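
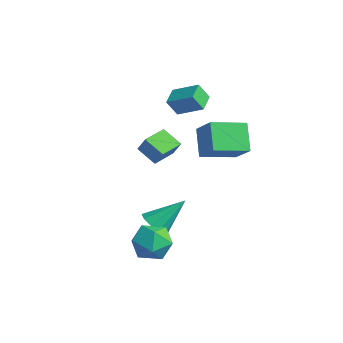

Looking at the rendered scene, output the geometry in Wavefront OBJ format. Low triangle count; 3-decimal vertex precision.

v 1.685 -2.152 1.3
v 0.696 -2.587 2.006
v 1.232 -0.849 1.47
v 0.244 -1.284 2.176
v 2.316 -2.056 2.244
v 1.328 -2.491 2.95
v 1.864 -0.753 2.414
v 0.875 -1.188 3.12
v 1.403 -2.034 -3.281
v 2.22 -1.888 -3.677
v 1.857 -0.506 -1.779
v 1.843 -1.538 -3.919
v 1.297 -1.378 -3.917
v 0.792 -1.468 -3.672
v 0.52 -1.775 -3.278
v 0.585 -2.18 -2.885
v 0.963 -2.53 -2.643
v 1.508 -2.69 -2.645
v 2.014 -2.6 -2.89
v 2.286 -2.293 -3.284
v -0.947 1.977 -0.623
v -2.091 2.473 0.796
v -0.586 4.003 -1.041
v -1.731 4.499 0.378
v 0.491 1.961 0.542
v -0.654 2.457 1.961
v 0.851 3.987 0.124
v -0.293 4.483 1.543
v 1.954 -2.501 -3.486
v 2.982 -1.991 -3.9
v 2.958 -4.129 -3
v 3.986 -3.619 -3.414
v 3.455 -3.188 -2.404
v 2.834 -2.182 -2.704
v 3.106 -3.938 -4.196
v 2.485 -2.932 -4.496
v 3.694 -2.879 -4.338
v 3.909 -2.415 -3.231
v 2.031 -3.705 -3.669
v 2.246 -3.241 -2.562
v -4.351 3.004 1.686
v -4.514 2.424 2.678
v -3.109 3.88 2.403
v -3.273 3.3 3.394
v -3.547 2.16 1.326
v -3.711 1.58 2.317
v -2.306 3.036 2.042
v -2.469 2.456 3.034
f 2 4 1
f 5 2 1
f 1 4 3
f 3 5 1
f 2 8 4
f 6 2 5
f 6 8 2
f 4 8 3
f 7 5 3
f 3 8 7
f 7 6 5
f 8 6 7
f 10 9 12
f 10 12 11
f 12 9 13
f 12 13 11
f 13 9 14
f 13 14 11
f 14 9 15
f 14 15 11
f 15 9 16
f 15 16 11
f 16 9 17
f 16 17 11
f 17 9 18
f 17 18 11
f 18 9 19
f 18 19 11
f 19 9 20
f 19 20 11
f 20 9 10
f 20 10 11
f 22 24 21
f 25 22 21
f 21 24 23
f 23 25 21
f 22 28 24
f 26 22 25
f 26 28 22
f 24 28 23
f 27 25 23
f 23 28 27
f 27 26 25
f 28 26 27
f 29 40 34
f 29 34 30
f 29 30 36
f 29 36 39
f 29 39 40
f 30 34 38
f 34 40 33
f 40 39 31
f 39 36 35
f 36 30 37
f 32 38 33
f 32 33 31
f 32 31 35
f 32 35 37
f 32 37 38
f 33 38 34
f 31 33 40
f 35 31 39
f 37 35 36
f 38 37 30
f 42 44 41
f 45 42 41
f 41 44 43
f 43 45 41
f 42 48 44
f 46 42 45
f 46 48 42
f 44 48 43
f 47 45 43
f 43 48 47
f 47 46 45
f 48 46 47



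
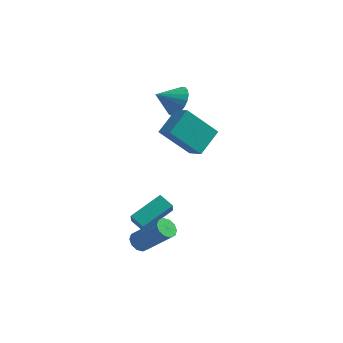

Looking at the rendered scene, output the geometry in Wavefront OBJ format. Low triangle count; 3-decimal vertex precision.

v -1.643 -1.718 2.74
v -1.23 -0.434 3.563
v -2.393 -1.183 2.28
v -1.981 0.101 3.103
v -0.299 -1.161 1.197
v 0.113 0.123 2.02
v -1.05 -0.626 0.737
v -0.637 0.658 1.56
v -2.823 -2.165 -4.251
v -2.662 -2.661 -3.518
v -3.56 -1.857 -3.881
v -3.399 -2.354 -3.148
v -1.841 -0.726 -3.492
v -1.68 -1.223 -2.759
v -2.578 -0.419 -3.122
v -2.417 -0.915 -2.389
v -2.597 2.188 2.293
v -2.156 2.382 3.077
v -3.523 1.572 2.967
v -2.386 2.685 3.038
v -2.653 2.902 2.87
v -2.91 2.996 2.603
v -3.112 2.95 2.282
v -3.226 2.772 1.963
v -3.231 2.493 1.701
v -3.126 2.162 1.541
v -2.93 1.835 1.512
v -2.676 1.569 1.618
v -2.409 1.41 1.84
v -2.174 1.386 2.141
v -2.012 1.5 2.469
v -1.951 1.733 2.766
v -2.002 2.045 2.981
v -2.553 -3.476 -3.975
v -2.248 -3.852 -4.311
v -0.821 -4.021 -2.821
v -1.127 -3.644 -2.485
v -2.131 -3.515 -4.385
v -0.704 -3.684 -2.894
v -2.175 -3.163 -4.302
v -0.748 -3.332 -2.812
v -2.364 -2.93 -4.095
v -0.937 -3.099 -2.605
v -2.625 -2.905 -3.842
v -1.198 -3.074 -2.351
v -2.859 -3.099 -3.639
v -1.432 -3.268 -2.149
v -2.976 -3.436 -3.566
v -1.549 -3.605 -2.075
v -2.932 -3.788 -3.648
v -1.505 -3.957 -2.158
v -2.743 -4.021 -3.855
v -1.316 -4.19 -2.365
v -2.482 -4.046 -4.109
v -1.055 -4.215 -2.618
f 2 4 1
f 5 2 1
f 1 4 3
f 3 5 1
f 2 8 4
f 6 2 5
f 6 8 2
f 4 8 3
f 7 5 3
f 3 8 7
f 7 6 5
f 8 6 7
f 10 12 9
f 13 10 9
f 9 12 11
f 11 13 9
f 10 16 12
f 14 10 13
f 14 16 10
f 12 16 11
f 15 13 11
f 11 16 15
f 15 14 13
f 16 14 15
f 18 17 20
f 18 20 19
f 20 17 21
f 20 21 19
f 21 17 22
f 21 22 19
f 22 17 23
f 22 23 19
f 23 17 24
f 23 24 19
f 24 17 25
f 24 25 19
f 25 17 26
f 25 26 19
f 26 17 27
f 26 27 19
f 27 17 28
f 27 28 19
f 28 17 29
f 28 29 19
f 29 17 30
f 29 30 19
f 30 17 31
f 30 31 19
f 31 17 32
f 31 32 19
f 32 17 33
f 32 33 19
f 33 17 18
f 33 18 19
f 35 34 38
f 35 38 36
f 36 38 39
f 36 39 37
f 38 34 40
f 38 40 39
f 39 40 41
f 39 41 37
f 40 34 42
f 40 42 41
f 41 42 43
f 41 43 37
f 42 34 44
f 42 44 43
f 43 44 45
f 43 45 37
f 44 34 46
f 44 46 45
f 45 46 47
f 45 47 37
f 46 34 48
f 46 48 47
f 47 48 49
f 47 49 37
f 48 34 50
f 48 50 49
f 49 50 51
f 49 51 37
f 50 34 52
f 50 52 51
f 51 52 53
f 51 53 37
f 52 34 54
f 52 54 53
f 53 54 55
f 53 55 37
f 54 34 35
f 54 35 55
f 55 35 36
f 55 36 37



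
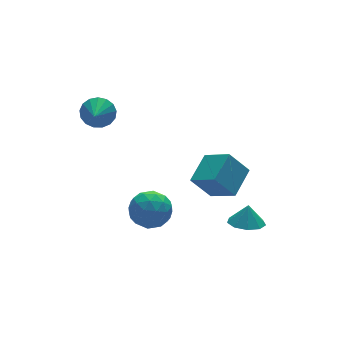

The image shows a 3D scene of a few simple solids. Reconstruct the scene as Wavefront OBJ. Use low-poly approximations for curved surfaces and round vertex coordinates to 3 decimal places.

v -1.821 4.131 2.964
v -1.211 4.245 3.786
v -2.599 3.009 3.696
v -1.582 4.558 3.87
v -2.008 4.773 3.747
v -2.392 4.841 3.445
v -2.644 4.747 3.032
v -2.708 4.511 2.604
v -2.569 4.189 2.258
v -2.258 3.853 2.073
v -1.847 3.581 2.093
v -1.431 3.436 2.312
v -1.103 3.449 2.681
v -0.94 3.619 3.114
v -0.979 3.906 3.513
v 3.574 -2.924 -3.55
v 4.628 -2.943 -3.785
v 3.846 -2.656 -2.35
v 4.361 -2.261 -3.877
v 3.725 -1.889 -3.817
v 3.019 -2.001 -3.631
v 2.573 -2.546 -3.408
v 2.594 -3.267 -3.251
v 3.075 -3.829 -3.235
v 3.788 -3.967 -3.365
v 4.402 -3.617 -3.583
v -3.138 -2.486 1.196
v -1.979 -2.146 0.87
v -2.981 -4.134 0.03
v -1.822 -3.794 -0.296
v -2.058 -4.169 0.874
v -2.155 -3.15 1.595
v -2.805 -3.13 -0.695
v -2.902 -2.111 0.026
v -1.773 -2.543 -0.299
v -1.312 -3.185 0.671
v -3.648 -3.095 0.229
v -3.187 -3.737 1.199
v -2.572 -2.171 1.135
v -2.388 -4.109 -0.235
v -2.527 -4.329 0.453
v -1.845 -4.129 0.261
v -2.675 -2.762 1.561
v -1.994 -2.561 1.369
v -2.041 -3.751 1.372
v -2.966 -3.719 -0.469
v -2.285 -3.518 -0.661
v -3.115 -2.151 0.639
v -2.433 -1.951 0.447
v -2.919 -2.529 -0.472
v -1.77 -2.205 0.256
v -1.678 -3.173 -0.429
v -2.256 -2.783 -0.663
v -2.313 -2.185 -0.24
v -1.499 -2.582 0.826
v -1.407 -3.551 0.141
v -1.545 -3.771 0.829
v -1.602 -3.173 1.252
v -1.378 -2.816 0.139
v -3.553 -2.729 0.759
v -3.461 -3.698 0.074
v -3.358 -3.107 -0.352
v -3.415 -2.509 0.071
v -3.282 -3.107 1.329
v -3.19 -4.075 0.644
v -2.647 -4.095 1.14
v -2.704 -3.497 1.563
v -3.582 -3.464 0.761
v 2.899 -0.59 -1.303
v 4.466 0.525 -0.563
v 2.244 0.991 -2.298
v 3.811 2.106 -1.559
v 3.949 -1.086 -2.781
v 5.516 0.029 -2.042
v 3.294 0.495 -3.777
v 4.861 1.61 -3.037
f 2 1 4
f 2 4 3
f 4 1 5
f 4 5 3
f 5 1 6
f 5 6 3
f 6 1 7
f 6 7 3
f 7 1 8
f 7 8 3
f 8 1 9
f 8 9 3
f 9 1 10
f 9 10 3
f 10 1 11
f 10 11 3
f 11 1 12
f 11 12 3
f 12 1 13
f 12 13 3
f 13 1 14
f 13 14 3
f 14 1 15
f 14 15 3
f 15 1 2
f 15 2 3
f 17 16 19
f 17 19 18
f 19 16 20
f 19 20 18
f 20 16 21
f 20 21 18
f 21 16 22
f 21 22 18
f 22 16 23
f 22 23 18
f 23 16 24
f 23 24 18
f 24 16 25
f 24 25 18
f 25 16 26
f 25 26 18
f 26 16 17
f 26 17 18
f 27 64 43
f 64 38 67
f 43 67 32
f 64 67 43
f 27 43 39
f 43 32 44
f 39 44 28
f 43 44 39
f 27 39 48
f 39 28 49
f 48 49 34
f 39 49 48
f 27 48 60
f 48 34 63
f 60 63 37
f 48 63 60
f 27 60 64
f 60 37 68
f 64 68 38
f 60 68 64
f 28 44 55
f 44 32 58
f 55 58 36
f 44 58 55
f 32 67 45
f 67 38 66
f 45 66 31
f 67 66 45
f 38 68 65
f 68 37 61
f 65 61 29
f 68 61 65
f 37 63 62
f 63 34 50
f 62 50 33
f 63 50 62
f 34 49 54
f 49 28 51
f 54 51 35
f 49 51 54
f 30 56 42
f 56 36 57
f 42 57 31
f 56 57 42
f 30 42 40
f 42 31 41
f 40 41 29
f 42 41 40
f 30 40 47
f 40 29 46
f 47 46 33
f 40 46 47
f 30 47 52
f 47 33 53
f 52 53 35
f 47 53 52
f 30 52 56
f 52 35 59
f 56 59 36
f 52 59 56
f 31 57 45
f 57 36 58
f 45 58 32
f 57 58 45
f 29 41 65
f 41 31 66
f 65 66 38
f 41 66 65
f 33 46 62
f 46 29 61
f 62 61 37
f 46 61 62
f 35 53 54
f 53 33 50
f 54 50 34
f 53 50 54
f 36 59 55
f 59 35 51
f 55 51 28
f 59 51 55
f 70 72 69
f 73 70 69
f 69 72 71
f 71 73 69
f 70 76 72
f 74 70 73
f 74 76 70
f 72 76 71
f 75 73 71
f 71 76 75
f 75 74 73
f 76 74 75



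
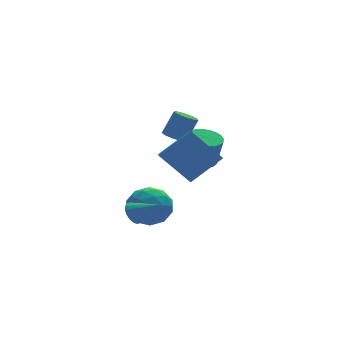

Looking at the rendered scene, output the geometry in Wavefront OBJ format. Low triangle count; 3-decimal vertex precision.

v 2.698 3.087 -0.248
v 3.487 3.597 -0.258
v 3.711 3.284 1.377
v 2.922 2.773 1.388
v 3.238 3.853 -0.175
v 3.462 3.539 1.46
v 2.906 3.992 -0.103
v 3.13 3.679 1.532
v 2.543 3.993 -0.053
v 2.767 3.68 1.583
v 2.203 3.856 -0.032
v 2.427 3.543 1.603
v 1.939 3.602 -0.045
v 2.163 3.289 1.59
v 1.79 3.27 -0.088
v 2.014 2.957 1.547
v 1.779 2.91 -0.156
v 2.003 2.596 1.48
v 1.909 2.576 -0.237
v 2.133 2.263 1.398
v 2.158 2.321 -0.32
v 2.382 2.007 1.315
v 2.49 2.181 -0.392
v 2.714 1.868 1.243
v 2.853 2.18 -0.443
v 3.077 1.867 1.193
v 3.193 2.317 -0.463
v 3.417 2.004 1.172
v 3.457 2.571 -0.45
v 3.681 2.258 1.185
v 3.606 2.903 -0.407
v 3.83 2.59 1.228
v 3.617 3.264 -0.34
v 3.841 2.95 1.296
v 0.584 0.643 2.783
v 1.044 0.245 2.586
v 1.697 0.379 3.84
v 1.236 0.777 4.037
v 1.151 0.658 2.486
v 1.803 0.792 3.741
v 0.992 1.064 2.526
v 1.644 1.198 3.78
v 0.642 1.273 2.685
v 1.294 1.407 3.94
v 0.265 1.187 2.891
v 0.917 1.321 4.145
v 0.037 0.847 3.046
v 0.689 0.981 4.3
v 0.065 0.412 3.078
v 0.717 0.545 4.332
v 0.336 0.084 2.972
v 0.988 0.218 4.226
v 0.722 0.018 2.778
v 1.375 0.152 4.032
v -2.438 -2.428 -0.277
v -2 -2.324 -0.746
v -1.462 -3.132 0.477
v -1.966 -2.107 -0.588
v -2.014 -1.946 -0.377
v -2.135 -1.868 -0.148
v -2.308 -1.887 0.059
v -2.504 -2 0.207
v -2.688 -2.187 0.272
v -2.829 -2.415 0.241
v -2.903 -2.646 0.121
v -2.896 -2.839 -0.067
v -2.81 -2.961 -0.293
v -2.66 -2.991 -0.515
v -2.471 -2.924 -0.697
v -2.276 -2.771 -0.806
v -2.11 -2.559 -0.823
v -1.377 -2.897 3.534
v 0.198 -2.815 4.779
v -1.011 -1.748 2.996
v 0.564 -1.666 4.241
v -0.204 -3.934 2.119
v 1.371 -3.852 3.364
v 0.162 -2.785 1.581
v 1.737 -2.703 2.826
v -1.605 0.394 -0.744
v -0.821 1.294 -0.936
v -0.719 -0.674 -2.124
v 0.065 0.226 -2.316
v 0.102 -0.397 -1.281
v -0.445 0.263 -0.428
v -1.095 0.357 -2.632
v -1.642 1.017 -1.779
v -0.506 1.271 -2.103
v 0.234 0.805 -1.268
v -1.774 -0.185 -1.792
v -1.034 -0.651 -0.957
v -1.291 0.937 -0.719
v -0.249 -0.317 -2.341
v -0.228 -0.684 -1.733
v 0.233 -0.155 -1.846
v -1.07 0.331 -0.42
v -0.609 0.86 -0.533
v -0.066 -0.133 -0.736
v -0.931 -0.24 -2.527
v -0.47 0.289 -2.64
v -1.773 0.775 -1.214
v -1.312 1.304 -1.327
v -1.474 0.753 -2.324
v -0.644 1.453 -1.518
v -0.124 0.826 -2.329
v -0.806 0.903 -2.515
v -1.127 1.29 -2.013
v -0.209 1.179 -1.027
v 0.311 0.552 -1.838
v 0.333 0.186 -1.23
v 0.011 0.573 -0.728
v -0.024 1.166 -1.713
v -1.851 0.068 -1.222
v -1.331 -0.559 -2.033
v -1.551 0.047 -2.332
v -1.873 0.434 -1.83
v -1.416 -0.206 -0.731
v -0.896 -0.833 -1.542
v -0.413 -0.67 -1.047
v -0.734 -0.283 -0.545
v -1.516 -0.546 -1.347
f 2 1 5
f 2 5 3
f 3 5 6
f 3 6 4
f 5 1 7
f 5 7 6
f 6 7 8
f 6 8 4
f 7 1 9
f 7 9 8
f 8 9 10
f 8 10 4
f 9 1 11
f 9 11 10
f 10 11 12
f 10 12 4
f 11 1 13
f 11 13 12
f 12 13 14
f 12 14 4
f 13 1 15
f 13 15 14
f 14 15 16
f 14 16 4
f 15 1 17
f 15 17 16
f 16 17 18
f 16 18 4
f 17 1 19
f 17 19 18
f 18 19 20
f 18 20 4
f 19 1 21
f 19 21 20
f 20 21 22
f 20 22 4
f 21 1 23
f 21 23 22
f 22 23 24
f 22 24 4
f 23 1 25
f 23 25 24
f 24 25 26
f 24 26 4
f 25 1 27
f 25 27 26
f 26 27 28
f 26 28 4
f 27 1 29
f 27 29 28
f 28 29 30
f 28 30 4
f 29 1 31
f 29 31 30
f 30 31 32
f 30 32 4
f 31 1 33
f 31 33 32
f 32 33 34
f 32 34 4
f 33 1 2
f 33 2 34
f 34 2 3
f 34 3 4
f 36 35 39
f 36 39 37
f 37 39 40
f 37 40 38
f 39 35 41
f 39 41 40
f 40 41 42
f 40 42 38
f 41 35 43
f 41 43 42
f 42 43 44
f 42 44 38
f 43 35 45
f 43 45 44
f 44 45 46
f 44 46 38
f 45 35 47
f 45 47 46
f 46 47 48
f 46 48 38
f 47 35 49
f 47 49 48
f 48 49 50
f 48 50 38
f 49 35 51
f 49 51 50
f 50 51 52
f 50 52 38
f 51 35 53
f 51 53 52
f 52 53 54
f 52 54 38
f 53 35 36
f 53 36 54
f 54 36 37
f 54 37 38
f 56 55 58
f 56 58 57
f 58 55 59
f 58 59 57
f 59 55 60
f 59 60 57
f 60 55 61
f 60 61 57
f 61 55 62
f 61 62 57
f 62 55 63
f 62 63 57
f 63 55 64
f 63 64 57
f 64 55 65
f 64 65 57
f 65 55 66
f 65 66 57
f 66 55 67
f 66 67 57
f 67 55 68
f 67 68 57
f 68 55 69
f 68 69 57
f 69 55 70
f 69 70 57
f 70 55 71
f 70 71 57
f 71 55 56
f 71 56 57
f 73 75 72
f 76 73 72
f 72 75 74
f 74 76 72
f 73 79 75
f 77 73 76
f 77 79 73
f 75 79 74
f 78 76 74
f 74 79 78
f 78 77 76
f 79 77 78
f 80 117 96
f 117 91 120
f 96 120 85
f 117 120 96
f 80 96 92
f 96 85 97
f 92 97 81
f 96 97 92
f 80 92 101
f 92 81 102
f 101 102 87
f 92 102 101
f 80 101 113
f 101 87 116
f 113 116 90
f 101 116 113
f 80 113 117
f 113 90 121
f 117 121 91
f 113 121 117
f 81 97 108
f 97 85 111
f 108 111 89
f 97 111 108
f 85 120 98
f 120 91 119
f 98 119 84
f 120 119 98
f 91 121 118
f 121 90 114
f 118 114 82
f 121 114 118
f 90 116 115
f 116 87 103
f 115 103 86
f 116 103 115
f 87 102 107
f 102 81 104
f 107 104 88
f 102 104 107
f 83 109 95
f 109 89 110
f 95 110 84
f 109 110 95
f 83 95 93
f 95 84 94
f 93 94 82
f 95 94 93
f 83 93 100
f 93 82 99
f 100 99 86
f 93 99 100
f 83 100 105
f 100 86 106
f 105 106 88
f 100 106 105
f 83 105 109
f 105 88 112
f 109 112 89
f 105 112 109
f 84 110 98
f 110 89 111
f 98 111 85
f 110 111 98
f 82 94 118
f 94 84 119
f 118 119 91
f 94 119 118
f 86 99 115
f 99 82 114
f 115 114 90
f 99 114 115
f 88 106 107
f 106 86 103
f 107 103 87
f 106 103 107
f 89 112 108
f 112 88 104
f 108 104 81
f 112 104 108



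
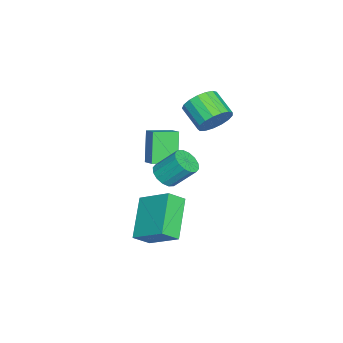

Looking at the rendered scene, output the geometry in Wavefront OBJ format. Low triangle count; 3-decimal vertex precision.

v -0.838 1.757 1.043
v -0.268 2.052 0.787
v -0.293 3.017 1.841
v -0.862 2.723 2.097
v -0.54 2.22 0.626
v -0.564 3.185 1.681
v -0.891 2.264 0.577
v -0.915 3.23 1.632
v -1.227 2.173 0.653
v -1.252 3.138 1.708
v -1.46 1.97 0.833
v -1.484 2.935 1.888
v -1.526 1.71 1.07
v -1.55 2.676 2.124
v -1.407 1.463 1.299
v -1.432 2.428 2.353
v -1.136 1.295 1.459
v -1.16 2.26 2.514
v -0.785 1.25 1.508
v -0.809 2.216 2.563
v -0.448 1.342 1.432
v -0.473 2.307 2.487
v -0.216 1.545 1.252
v -0.24 2.51 2.307
v -0.15 1.804 1.016
v -0.174 2.77 2.07
v -3.683 1.41 -0.163
v -4.526 1.28 1.331
v -3.101 1.856 0.204
v -3.945 1.726 1.698
v -3.055 0.374 0.102
v -3.899 0.244 1.596
v -2.474 0.82 0.469
v -3.317 0.69 1.963
v -0.187 1.526 -0.352
v 0.27 0.909 0.256
v 0.406 2.914 0.61
v 0.864 2.296 1.219
v 1.576 1.624 -1.579
v 2.034 1.006 -0.97
v 2.17 3.011 -0.616
v 2.627 2.394 -0.008
v -2.979 3.535 3.299
v -2.434 3.532 3.99
v -3.276 2.662 4.652
v -3.821 2.665 3.961
v -2.698 3.85 4.072
v -3.541 2.98 4.733
v -3.026 4.096 3.976
v -3.869 3.226 4.637
v -3.344 4.213 3.725
v -4.187 3.343 4.387
v -3.578 4.175 3.377
v -4.421 3.305 4.038
v -3.674 3.99 3.011
v -4.517 3.12 3.672
v -3.612 3.701 2.711
v -4.454 2.831 3.372
v -3.404 3.374 2.546
v -4.247 2.504 3.207
v -3.099 3.084 2.553
v -3.941 2.214 3.215
v -2.766 2.897 2.732
v -3.609 2.027 3.393
v -2.482 2.857 3.04
v -3.325 1.987 3.701
v -2.312 2.971 3.408
v -3.154 2.101 4.069
v -2.294 3.215 3.751
v -3.137 2.345 4.412
f 2 1 5
f 2 5 3
f 3 5 6
f 3 6 4
f 5 1 7
f 5 7 6
f 6 7 8
f 6 8 4
f 7 1 9
f 7 9 8
f 8 9 10
f 8 10 4
f 9 1 11
f 9 11 10
f 10 11 12
f 10 12 4
f 11 1 13
f 11 13 12
f 12 13 14
f 12 14 4
f 13 1 15
f 13 15 14
f 14 15 16
f 14 16 4
f 15 1 17
f 15 17 16
f 16 17 18
f 16 18 4
f 17 1 19
f 17 19 18
f 18 19 20
f 18 20 4
f 19 1 21
f 19 21 20
f 20 21 22
f 20 22 4
f 21 1 23
f 21 23 22
f 22 23 24
f 22 24 4
f 23 1 25
f 23 25 24
f 24 25 26
f 24 26 4
f 25 1 2
f 25 2 26
f 26 2 3
f 26 3 4
f 28 30 27
f 31 28 27
f 27 30 29
f 29 31 27
f 28 34 30
f 32 28 31
f 32 34 28
f 30 34 29
f 33 31 29
f 29 34 33
f 33 32 31
f 34 32 33
f 36 38 35
f 39 36 35
f 35 38 37
f 37 39 35
f 36 42 38
f 40 36 39
f 40 42 36
f 38 42 37
f 41 39 37
f 37 42 41
f 41 40 39
f 42 40 41
f 44 43 47
f 44 47 45
f 45 47 48
f 45 48 46
f 47 43 49
f 47 49 48
f 48 49 50
f 48 50 46
f 49 43 51
f 49 51 50
f 50 51 52
f 50 52 46
f 51 43 53
f 51 53 52
f 52 53 54
f 52 54 46
f 53 43 55
f 53 55 54
f 54 55 56
f 54 56 46
f 55 43 57
f 55 57 56
f 56 57 58
f 56 58 46
f 57 43 59
f 57 59 58
f 58 59 60
f 58 60 46
f 59 43 61
f 59 61 60
f 60 61 62
f 60 62 46
f 61 43 63
f 61 63 62
f 62 63 64
f 62 64 46
f 63 43 65
f 63 65 64
f 64 65 66
f 64 66 46
f 65 43 67
f 65 67 66
f 66 67 68
f 66 68 46
f 67 43 69
f 67 69 68
f 68 69 70
f 68 70 46
f 69 43 44
f 69 44 70
f 70 44 45
f 70 45 46



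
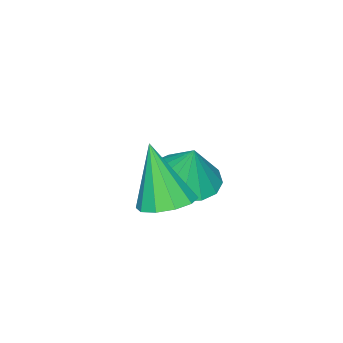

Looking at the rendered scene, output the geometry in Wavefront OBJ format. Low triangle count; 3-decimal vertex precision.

v -3.785 -2.026 0.004
v -2.944 -1.424 -0.307
v -3.615 -1.554 1.376
v -3.389 -1.091 -0.366
v -3.941 -1.009 -0.326
v -4.451 -1.199 -0.197
v -4.782 -1.611 -0.015
v -4.846 -2.134 0.173
v -4.626 -2.627 0.315
v -4.181 -2.96 0.374
v -3.629 -3.042 0.334
v -3.119 -2.852 0.206
v -2.788 -2.44 0.023
v -2.724 -1.918 -0.164
v -1.117 -0.42 0.963
v -0.579 -1.037 0.774
v -1.203 -1.1 2.937
v -0.303 -0.625 0.927
v -0.338 -0.135 1.095
v -0.67 0.246 1.211
v -1.173 0.373 1.233
v -1.655 0.197 1.152
v -1.931 -0.215 0.998
v -1.896 -0.705 0.831
v -1.564 -1.087 0.714
v -1.061 -1.213 0.692
f 2 1 4
f 2 4 3
f 4 1 5
f 4 5 3
f 5 1 6
f 5 6 3
f 6 1 7
f 6 7 3
f 7 1 8
f 7 8 3
f 8 1 9
f 8 9 3
f 9 1 10
f 9 10 3
f 10 1 11
f 10 11 3
f 11 1 12
f 11 12 3
f 12 1 13
f 12 13 3
f 13 1 14
f 13 14 3
f 14 1 2
f 14 2 3
f 16 15 18
f 16 18 17
f 18 15 19
f 18 19 17
f 19 15 20
f 19 20 17
f 20 15 21
f 20 21 17
f 21 15 22
f 21 22 17
f 22 15 23
f 22 23 17
f 23 15 24
f 23 24 17
f 24 15 25
f 24 25 17
f 25 15 26
f 25 26 17
f 26 15 16
f 26 16 17



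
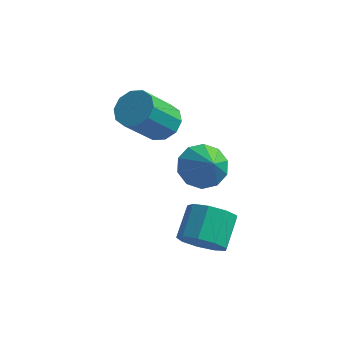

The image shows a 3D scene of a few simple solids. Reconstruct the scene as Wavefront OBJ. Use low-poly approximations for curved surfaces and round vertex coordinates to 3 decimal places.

v 0.612 -3.855 -0.661
v 1.339 -3.538 -1.043
v 1.254 -2.427 -0.281
v 0.528 -2.745 0.101
v 0.851 -3.364 -1.351
v 0.767 -2.253 -0.588
v 0.252 -3.42 -1.336
v 0.168 -2.309 -0.573
v -0.179 -3.679 -1.005
v -0.263 -2.569 -0.242
v -0.239 -4.021 -0.514
v -0.324 -2.911 0.249
v 0.098 -4.286 -0.091
v 0.014 -3.175 0.671
v 0.676 -4.349 0.064
v 0.592 -3.238 0.827
v 1.224 -4.181 -0.119
v 1.14 -3.07 0.643
v 1.486 -3.861 -0.557
v 1.402 -2.75 0.206
v -2.912 0.735 0.999
v -2.501 0.11 0.663
v -3.057 -1.02 2.085
v -3.468 -0.395 2.421
v -2.187 0.353 0.978
v -2.743 -0.777 2.401
v -2.15 0.741 1.301
v -2.706 -0.389 2.724
v -2.404 1.127 1.509
v -2.96 -0.003 2.932
v -2.852 1.364 1.522
v -3.408 0.234 2.944
v -3.323 1.36 1.335
v -3.879 0.23 2.757
v -3.637 1.117 1.019
v -4.193 -0.013 2.442
v -3.674 0.729 0.696
v -4.23 -0.401 2.119
v -3.42 0.343 0.488
v -3.976 -0.787 1.911
v -2.972 0.106 0.476
v -3.528 -1.024 1.898
v -0.082 -2.217 1.853
v 0.552 -1.578 1.871
v 0.622 -2.943 2.807
v 0.168 -1.45 2.253
v -0.312 -1.615 2.482
v -0.704 -2.009 2.471
v -0.858 -2.483 2.224
v -0.716 -2.855 1.835
v -0.332 -2.984 1.454
v 0.147 -2.819 1.225
v 0.539 -2.424 1.236
v 0.694 -1.95 1.483
f 2 1 5
f 2 5 3
f 3 5 6
f 3 6 4
f 5 1 7
f 5 7 6
f 6 7 8
f 6 8 4
f 7 1 9
f 7 9 8
f 8 9 10
f 8 10 4
f 9 1 11
f 9 11 10
f 10 11 12
f 10 12 4
f 11 1 13
f 11 13 12
f 12 13 14
f 12 14 4
f 13 1 15
f 13 15 14
f 14 15 16
f 14 16 4
f 15 1 17
f 15 17 16
f 16 17 18
f 16 18 4
f 17 1 19
f 17 19 18
f 18 19 20
f 18 20 4
f 19 1 2
f 19 2 20
f 20 2 3
f 20 3 4
f 22 21 25
f 22 25 23
f 23 25 26
f 23 26 24
f 25 21 27
f 25 27 26
f 26 27 28
f 26 28 24
f 27 21 29
f 27 29 28
f 28 29 30
f 28 30 24
f 29 21 31
f 29 31 30
f 30 31 32
f 30 32 24
f 31 21 33
f 31 33 32
f 32 33 34
f 32 34 24
f 33 21 35
f 33 35 34
f 34 35 36
f 34 36 24
f 35 21 37
f 35 37 36
f 36 37 38
f 36 38 24
f 37 21 39
f 37 39 38
f 38 39 40
f 38 40 24
f 39 21 41
f 39 41 40
f 40 41 42
f 40 42 24
f 41 21 22
f 41 22 42
f 42 22 23
f 42 23 24
f 44 43 46
f 44 46 45
f 46 43 47
f 46 47 45
f 47 43 48
f 47 48 45
f 48 43 49
f 48 49 45
f 49 43 50
f 49 50 45
f 50 43 51
f 50 51 45
f 51 43 52
f 51 52 45
f 52 43 53
f 52 53 45
f 53 43 54
f 53 54 45
f 54 43 44
f 54 44 45



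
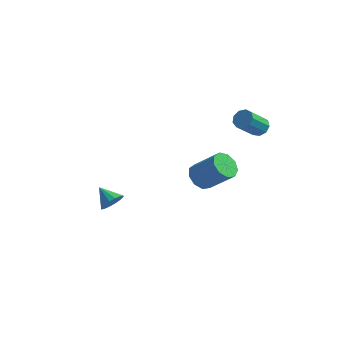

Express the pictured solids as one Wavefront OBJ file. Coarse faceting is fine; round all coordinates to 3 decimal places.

v 1.954 -1.928 1.036
v 2.458 -2.105 0.509
v 3.67 -2.189 1.698
v 3.166 -2.012 2.224
v 2.436 -1.596 0.567
v 3.649 -1.68 1.756
v 2.189 -1.242 0.844
v 3.401 -1.326 2.033
v 1.832 -1.209 1.211
v 3.044 -1.293 2.4
v 1.532 -1.513 1.495
v 2.744 -1.597 2.684
v 1.429 -2.01 1.565
v 2.641 -2.094 2.754
v 1.572 -2.47 1.387
v 2.784 -2.554 2.575
v 1.894 -2.676 1.044
v 3.106 -2.76 2.233
v 2.244 -2.532 0.697
v 3.456 -2.616 1.886
v -2.891 -0.681 -3.02
v -2.533 -0.122 -2.929
v -3.729 -0.239 -2.44
v -2.709 -0.069 -3.223
v -2.934 -0.18 -3.463
v -3.147 -0.426 -3.584
v -3.292 -0.739 -3.554
v -3.329 -1.037 -3.38
v -3.249 -1.24 -3.11
v -3.074 -1.293 -2.816
v -2.849 -1.182 -2.576
v -2.636 -0.937 -2.455
v -2.491 -0.623 -2.486
v -2.454 -0.325 -2.659
v 3.629 1.731 2.383
v 4.143 1.649 2.59
v 3.584 0.767 3.625
v 3.071 0.849 3.417
v 3.98 1.951 2.76
v 3.421 1.069 3.794
v 3.653 2.15 2.753
v 3.094 1.268 3.788
v 3.315 2.154 2.573
v 2.756 1.272 3.608
v 3.124 1.959 2.304
v 2.565 1.077 3.339
v 3.169 1.658 2.072
v 2.611 0.776 3.107
v 3.43 1.391 1.985
v 2.871 0.509 3.02
v 3.784 1.283 2.084
v 3.225 0.401 3.119
v 4.066 1.385 2.323
v 3.507 0.503 3.358
f 2 1 5
f 2 5 3
f 3 5 6
f 3 6 4
f 5 1 7
f 5 7 6
f 6 7 8
f 6 8 4
f 7 1 9
f 7 9 8
f 8 9 10
f 8 10 4
f 9 1 11
f 9 11 10
f 10 11 12
f 10 12 4
f 11 1 13
f 11 13 12
f 12 13 14
f 12 14 4
f 13 1 15
f 13 15 14
f 14 15 16
f 14 16 4
f 15 1 17
f 15 17 16
f 16 17 18
f 16 18 4
f 17 1 19
f 17 19 18
f 18 19 20
f 18 20 4
f 19 1 2
f 19 2 20
f 20 2 3
f 20 3 4
f 22 21 24
f 22 24 23
f 24 21 25
f 24 25 23
f 25 21 26
f 25 26 23
f 26 21 27
f 26 27 23
f 27 21 28
f 27 28 23
f 28 21 29
f 28 29 23
f 29 21 30
f 29 30 23
f 30 21 31
f 30 31 23
f 31 21 32
f 31 32 23
f 32 21 33
f 32 33 23
f 33 21 34
f 33 34 23
f 34 21 22
f 34 22 23
f 36 35 39
f 36 39 37
f 37 39 40
f 37 40 38
f 39 35 41
f 39 41 40
f 40 41 42
f 40 42 38
f 41 35 43
f 41 43 42
f 42 43 44
f 42 44 38
f 43 35 45
f 43 45 44
f 44 45 46
f 44 46 38
f 45 35 47
f 45 47 46
f 46 47 48
f 46 48 38
f 47 35 49
f 47 49 48
f 48 49 50
f 48 50 38
f 49 35 51
f 49 51 50
f 50 51 52
f 50 52 38
f 51 35 53
f 51 53 52
f 52 53 54
f 52 54 38
f 53 35 36
f 53 36 54
f 54 36 37
f 54 37 38



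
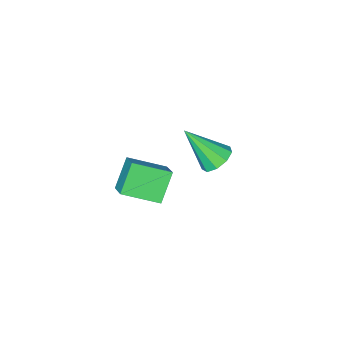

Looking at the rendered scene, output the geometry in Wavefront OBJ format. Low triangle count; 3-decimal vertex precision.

v 0.909 -2.632 2.514
v 1.223 -2.027 2.951
v 1.57 -2.385 1.696
v 1.885 -1.78 2.134
v 1.755 -3.4 2.966
v 2.07 -2.795 3.404
v 2.417 -3.153 2.149
v 2.731 -2.548 2.586
v -1.609 -3.202 0.637
v -1.215 -2.78 0.758
v -1.051 -4.058 1.803
v -1.554 -2.716 0.967
v -1.919 -2.88 1.022
v -2.139 -3.195 0.896
v -2.111 -3.513 0.649
v -1.848 -3.685 0.397
v -1.473 -3.632 0.257
v -1.162 -3.378 0.294
v -1.06 -3.041 0.492
f 2 4 1
f 5 2 1
f 1 4 3
f 3 5 1
f 2 8 4
f 6 2 5
f 6 8 2
f 4 8 3
f 7 5 3
f 3 8 7
f 7 6 5
f 8 6 7
f 10 9 12
f 10 12 11
f 12 9 13
f 12 13 11
f 13 9 14
f 13 14 11
f 14 9 15
f 14 15 11
f 15 9 16
f 15 16 11
f 16 9 17
f 16 17 11
f 17 9 18
f 17 18 11
f 18 9 19
f 18 19 11
f 19 9 10
f 19 10 11



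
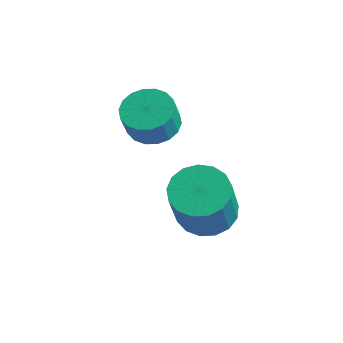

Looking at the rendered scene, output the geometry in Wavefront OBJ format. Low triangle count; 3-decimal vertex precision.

v -0.244 0.21 0.066
v 0.436 0.95 0.239
v 0.904 0.071 2.166
v 0.224 -0.67 1.994
v 0.02 1.129 0.421
v 0.488 0.249 2.349
v -0.457 1.097 0.523
v 0.012 0.217 2.45
v -0.885 0.862 0.519
v -0.416 -0.018 2.447
v -1.166 0.477 0.412
v -0.697 -0.402 2.34
v -1.236 0.031 0.226
v -0.767 -0.848 2.153
v -1.079 -0.374 0.003
v -0.61 -1.253 1.93
v -0.73 -0.645 -0.206
v -0.262 -1.524 1.722
v -0.271 -0.72 -0.352
v 0.198 -1.6 1.576
v 0.195 -0.583 -0.402
v 0.664 -1.462 1.525
v 0.56 -0.264 -0.345
v 1.029 -1.143 1.582
v 0.741 0.164 -0.194
v 1.209 -0.716 1.733
v 0.696 0.602 0.017
v 1.165 -0.277 1.944
v -3.189 0.883 2.289
v -2.447 1.411 2.419
v -2.33 0.985 3.481
v -3.071 0.457 3.351
v -2.753 1.65 2.549
v -2.636 1.225 3.611
v -3.145 1.738 2.627
v -3.028 1.312 3.689
v -3.546 1.655 2.638
v -3.429 1.229 3.7
v -3.876 1.42 2.58
v -3.759 0.994 3.642
v -4.07 1.079 2.465
v -3.953 0.653 3.527
v -4.089 0.698 2.314
v -3.972 0.272 3.376
v -3.93 0.355 2.159
v -3.813 -0.071 3.221
v -3.624 0.115 2.029
v -3.507 -0.31 3.091
v -3.232 0.028 1.951
v -3.115 -0.398 3.013
v -2.831 0.111 1.94
v -2.714 -0.315 3.002
v -2.501 0.346 1.998
v -2.384 -0.08 3.06
v -2.307 0.687 2.113
v -2.19 0.261 3.175
v -2.288 1.068 2.264
v -2.171 0.642 3.326
f 2 1 5
f 2 5 3
f 3 5 6
f 3 6 4
f 5 1 7
f 5 7 6
f 6 7 8
f 6 8 4
f 7 1 9
f 7 9 8
f 8 9 10
f 8 10 4
f 9 1 11
f 9 11 10
f 10 11 12
f 10 12 4
f 11 1 13
f 11 13 12
f 12 13 14
f 12 14 4
f 13 1 15
f 13 15 14
f 14 15 16
f 14 16 4
f 15 1 17
f 15 17 16
f 16 17 18
f 16 18 4
f 17 1 19
f 17 19 18
f 18 19 20
f 18 20 4
f 19 1 21
f 19 21 20
f 20 21 22
f 20 22 4
f 21 1 23
f 21 23 22
f 22 23 24
f 22 24 4
f 23 1 25
f 23 25 24
f 24 25 26
f 24 26 4
f 25 1 27
f 25 27 26
f 26 27 28
f 26 28 4
f 27 1 2
f 27 2 28
f 28 2 3
f 28 3 4
f 30 29 33
f 30 33 31
f 31 33 34
f 31 34 32
f 33 29 35
f 33 35 34
f 34 35 36
f 34 36 32
f 35 29 37
f 35 37 36
f 36 37 38
f 36 38 32
f 37 29 39
f 37 39 38
f 38 39 40
f 38 40 32
f 39 29 41
f 39 41 40
f 40 41 42
f 40 42 32
f 41 29 43
f 41 43 42
f 42 43 44
f 42 44 32
f 43 29 45
f 43 45 44
f 44 45 46
f 44 46 32
f 45 29 47
f 45 47 46
f 46 47 48
f 46 48 32
f 47 29 49
f 47 49 48
f 48 49 50
f 48 50 32
f 49 29 51
f 49 51 50
f 50 51 52
f 50 52 32
f 51 29 53
f 51 53 52
f 52 53 54
f 52 54 32
f 53 29 55
f 53 55 54
f 54 55 56
f 54 56 32
f 55 29 57
f 55 57 56
f 56 57 58
f 56 58 32
f 57 29 30
f 57 30 58
f 58 30 31
f 58 31 32



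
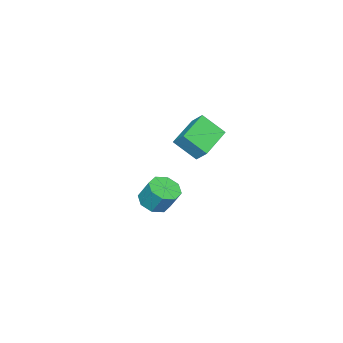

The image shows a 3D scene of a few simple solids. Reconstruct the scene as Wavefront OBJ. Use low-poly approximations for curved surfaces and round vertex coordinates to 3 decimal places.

v -0.07 -0.77 -2.435
v 0.664 -0.427 -2.656
v 0.705 0.213 -1.526
v -0.03 -0.13 -1.305
v 0.161 -0.071 -2.84
v 0.202 0.569 -1.709
v -0.477 -0.125 -2.786
v -0.437 0.516 -1.656
v -0.877 -0.556 -2.527
v -0.837 0.084 -1.397
v -0.805 -1.113 -2.214
v -0.764 -0.473 -1.084
v -0.302 -1.469 -2.031
v -0.261 -0.829 -0.9
v 0.337 -1.416 -2.084
v 0.377 -0.775 -0.954
v 0.737 -0.984 -2.343
v 0.777 -0.344 -1.213
v 0.311 2.766 3.188
v 0.626 1.744 4.122
v 0.438 3.381 3.819
v 0.753 2.359 4.753
v 2.047 2.881 2.727
v 2.362 1.859 3.661
v 2.174 3.496 3.358
v 2.489 2.474 4.292
f 2 1 5
f 2 5 3
f 3 5 6
f 3 6 4
f 5 1 7
f 5 7 6
f 6 7 8
f 6 8 4
f 7 1 9
f 7 9 8
f 8 9 10
f 8 10 4
f 9 1 11
f 9 11 10
f 10 11 12
f 10 12 4
f 11 1 13
f 11 13 12
f 12 13 14
f 12 14 4
f 13 1 15
f 13 15 14
f 14 15 16
f 14 16 4
f 15 1 17
f 15 17 16
f 16 17 18
f 16 18 4
f 17 1 2
f 17 2 18
f 18 2 3
f 18 3 4
f 20 22 19
f 23 20 19
f 19 22 21
f 21 23 19
f 20 26 22
f 24 20 23
f 24 26 20
f 22 26 21
f 25 23 21
f 21 26 25
f 25 24 23
f 26 24 25



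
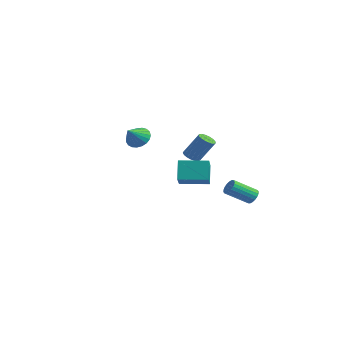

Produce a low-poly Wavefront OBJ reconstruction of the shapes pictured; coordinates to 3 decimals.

v 3.021 -1.212 1.573
v 2.461 -0.695 2.783
v 4.247 0.065 1.596
v 3.686 0.582 2.806
v 3.954 -2.122 2.394
v 3.393 -1.605 3.604
v 5.179 -0.845 2.417
v 4.619 -0.328 3.627
v -3.939 1.387 2.882
v -3.12 1.374 2.623
v -3.681 0.353 3.758
v -3.108 1.606 2.895
v -3.24 1.801 3.164
v -3.493 1.924 3.385
v -3.823 1.955 3.518
v -4.174 1.887 3.542
v -4.483 1.733 3.452
v -4.699 1.519 3.263
v -4.784 1.283 3.008
v -4.722 1.064 2.732
v -4.525 0.902 2.482
v -4.227 0.823 2.3
v -3.879 0.842 2.22
v -3.542 0.955 2.254
v -3.273 1.143 2.397
v 0.304 2.035 2.294
v 0.82 2.128 2.003
v 1.552 2.739 3.495
v 1.036 2.645 3.786
v 0.678 2.376 1.971
v 1.41 2.986 3.463
v 0.45 2.545 2.014
v 1.182 3.155 3.506
v 0.189 2.597 2.121
v 0.92 3.208 3.612
v -0.046 2.521 2.267
v 0.685 3.131 3.759
v -0.201 2.333 2.42
v 0.531 2.944 3.911
v -0.24 2.077 2.544
v 0.492 2.687 4.035
v -0.154 1.811 2.61
v 0.578 2.422 4.102
v 0.037 1.597 2.605
v 0.768 2.207 4.096
v 0.289 1.482 2.528
v 1.02 2.093 4.019
v 0.544 1.495 2.397
v 1.276 2.105 3.889
v 0.745 1.631 2.243
v 1.476 2.241 3.735
v 0.845 1.859 2.101
v 1.576 2.47 3.593
v 4.051 3.614 -0.336
v 4.495 3.637 0.021
v 3.812 2.35 0.953
v 3.369 2.326 0.596
v 4.33 3.8 0.125
v 3.648 2.512 1.057
v 4.11 3.925 0.137
v 3.428 2.638 1.07
v 3.878 3.989 0.056
v 3.196 2.702 0.989
v 3.681 3.979 -0.103
v 2.999 2.692 0.83
v 3.557 3.896 -0.308
v 2.875 2.609 0.625
v 3.531 3.757 -0.519
v 2.848 2.47 0.414
v 3.608 3.59 -0.693
v 2.925 2.303 0.239
v 3.772 3.428 -0.797
v 3.09 2.14 0.135
v 3.992 3.302 -0.81
v 3.31 2.015 0.123
v 4.224 3.238 -0.729
v 3.542 1.951 0.204
v 4.421 3.248 -0.57
v 3.739 1.961 0.363
v 4.545 3.331 -0.365
v 3.863 2.044 0.568
v 4.572 3.47 -0.154
v 3.889 2.183 0.779
f 2 4 1
f 5 2 1
f 1 4 3
f 3 5 1
f 2 8 4
f 6 2 5
f 6 8 2
f 4 8 3
f 7 5 3
f 3 8 7
f 7 6 5
f 8 6 7
f 10 9 12
f 10 12 11
f 12 9 13
f 12 13 11
f 13 9 14
f 13 14 11
f 14 9 15
f 14 15 11
f 15 9 16
f 15 16 11
f 16 9 17
f 16 17 11
f 17 9 18
f 17 18 11
f 18 9 19
f 18 19 11
f 19 9 20
f 19 20 11
f 20 9 21
f 20 21 11
f 21 9 22
f 21 22 11
f 22 9 23
f 22 23 11
f 23 9 24
f 23 24 11
f 24 9 25
f 24 25 11
f 25 9 10
f 25 10 11
f 27 26 30
f 27 30 28
f 28 30 31
f 28 31 29
f 30 26 32
f 30 32 31
f 31 32 33
f 31 33 29
f 32 26 34
f 32 34 33
f 33 34 35
f 33 35 29
f 34 26 36
f 34 36 35
f 35 36 37
f 35 37 29
f 36 26 38
f 36 38 37
f 37 38 39
f 37 39 29
f 38 26 40
f 38 40 39
f 39 40 41
f 39 41 29
f 40 26 42
f 40 42 41
f 41 42 43
f 41 43 29
f 42 26 44
f 42 44 43
f 43 44 45
f 43 45 29
f 44 26 46
f 44 46 45
f 45 46 47
f 45 47 29
f 46 26 48
f 46 48 47
f 47 48 49
f 47 49 29
f 48 26 50
f 48 50 49
f 49 50 51
f 49 51 29
f 50 26 52
f 50 52 51
f 51 52 53
f 51 53 29
f 52 26 27
f 52 27 53
f 53 27 28
f 53 28 29
f 55 54 58
f 55 58 56
f 56 58 59
f 56 59 57
f 58 54 60
f 58 60 59
f 59 60 61
f 59 61 57
f 60 54 62
f 60 62 61
f 61 62 63
f 61 63 57
f 62 54 64
f 62 64 63
f 63 64 65
f 63 65 57
f 64 54 66
f 64 66 65
f 65 66 67
f 65 67 57
f 66 54 68
f 66 68 67
f 67 68 69
f 67 69 57
f 68 54 70
f 68 70 69
f 69 70 71
f 69 71 57
f 70 54 72
f 70 72 71
f 71 72 73
f 71 73 57
f 72 54 74
f 72 74 73
f 73 74 75
f 73 75 57
f 74 54 76
f 74 76 75
f 75 76 77
f 75 77 57
f 76 54 78
f 76 78 77
f 77 78 79
f 77 79 57
f 78 54 80
f 78 80 79
f 79 80 81
f 79 81 57
f 80 54 82
f 80 82 81
f 81 82 83
f 81 83 57
f 82 54 55
f 82 55 83
f 83 55 56
f 83 56 57



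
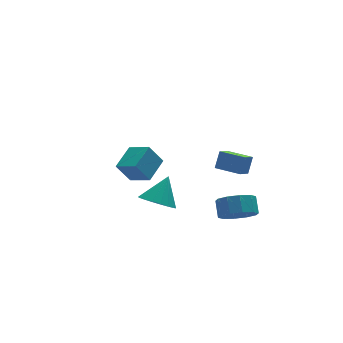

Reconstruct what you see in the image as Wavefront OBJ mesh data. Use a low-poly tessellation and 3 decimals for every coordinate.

v -1.493 -3.15 0.098
v -0.941 -3.971 0.128
v -0.607 -2.51 1.362
v -0.721 -3.716 -0.156
v -0.654 -3.348 -0.389
v -0.752 -2.941 -0.526
v -0.998 -2.575 -0.539
v -1.341 -2.323 -0.426
v -1.714 -2.235 -0.209
v -2.044 -2.328 0.068
v -2.264 -2.583 0.352
v -2.331 -2.951 0.585
v -2.233 -3.358 0.722
v -1.987 -3.724 0.735
v -1.644 -3.976 0.622
v -1.271 -4.064 0.405
v 2.503 -4.172 1.778
v 2.916 -3.811 2.65
v 1.63 -3.091 1.743
v 2.043 -2.73 2.615
v 3.197 -3.63 1.225
v 3.61 -3.269 2.097
v 2.324 -2.549 1.19
v 2.737 -2.188 2.062
v -1.122 3.442 -1.943
v -0.458 2.309 -1.327
v 0.037 4.409 -1.413
v 0.701 3.277 -0.797
v -0.401 3.223 -3.123
v 0.263 2.091 -2.507
v 0.758 4.191 -2.593
v 1.422 3.058 -1.977
v 2.959 -3.111 -2.344
v 3.955 -3.104 -2.643
v 4.157 -2.322 -1.956
v 3.161 -2.329 -1.656
v 3.633 -2.692 -3.017
v 3.834 -1.911 -2.329
v 3.053 -2.44 -3.133
v 3.254 -1.659 -2.446
v 2.437 -2.445 -2.948
v 2.639 -1.663 -2.261
v 2.021 -2.703 -2.532
v 2.222 -1.922 -1.845
v 1.963 -3.118 -2.044
v 2.165 -2.336 -1.357
v 2.286 -3.529 -1.671
v 2.487 -2.748 -0.983
v 2.866 -3.781 -1.554
v 3.067 -3 -0.867
v 3.481 -3.777 -1.739
v 3.683 -2.995 -1.052
v 3.898 -3.518 -2.155
v 4.099 -2.737 -1.468
f 2 1 4
f 2 4 3
f 4 1 5
f 4 5 3
f 5 1 6
f 5 6 3
f 6 1 7
f 6 7 3
f 7 1 8
f 7 8 3
f 8 1 9
f 8 9 3
f 9 1 10
f 9 10 3
f 10 1 11
f 10 11 3
f 11 1 12
f 11 12 3
f 12 1 13
f 12 13 3
f 13 1 14
f 13 14 3
f 14 1 15
f 14 15 3
f 15 1 16
f 15 16 3
f 16 1 2
f 16 2 3
f 18 20 17
f 21 18 17
f 17 20 19
f 19 21 17
f 18 24 20
f 22 18 21
f 22 24 18
f 20 24 19
f 23 21 19
f 19 24 23
f 23 22 21
f 24 22 23
f 26 28 25
f 29 26 25
f 25 28 27
f 27 29 25
f 26 32 28
f 30 26 29
f 30 32 26
f 28 32 27
f 31 29 27
f 27 32 31
f 31 30 29
f 32 30 31
f 34 33 37
f 34 37 35
f 35 37 38
f 35 38 36
f 37 33 39
f 37 39 38
f 38 39 40
f 38 40 36
f 39 33 41
f 39 41 40
f 40 41 42
f 40 42 36
f 41 33 43
f 41 43 42
f 42 43 44
f 42 44 36
f 43 33 45
f 43 45 44
f 44 45 46
f 44 46 36
f 45 33 47
f 45 47 46
f 46 47 48
f 46 48 36
f 47 33 49
f 47 49 48
f 48 49 50
f 48 50 36
f 49 33 51
f 49 51 50
f 50 51 52
f 50 52 36
f 51 33 53
f 51 53 52
f 52 53 54
f 52 54 36
f 53 33 34
f 53 34 54
f 54 34 35
f 54 35 36



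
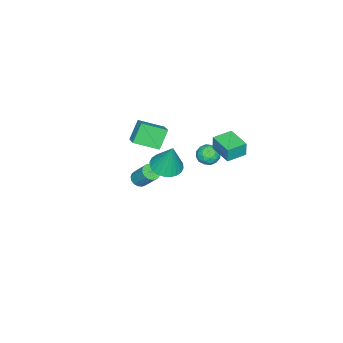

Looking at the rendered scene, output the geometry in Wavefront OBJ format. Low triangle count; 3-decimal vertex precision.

v 2.364 -1.216 0.01
v 3.01 -0.544 -0.26
v 2.576 -0.664 1.89
v 2.686 -0.348 -0.281
v 2.314 -0.285 -0.257
v 1.949 -0.364 -0.193
v 1.648 -0.572 -0.098
v 1.455 -0.878 0.013
v 1.401 -1.236 0.124
v 1.494 -1.591 0.218
v 1.719 -1.888 0.28
v 2.043 -2.084 0.301
v 2.415 -2.147 0.278
v 2.78 -2.069 0.214
v 3.081 -1.86 0.119
v 3.274 -1.554 0.008
v 3.328 -1.196 -0.104
v 3.235 -0.842 -0.197
v 0.074 -4.46 -4.387
v 0.377 -4.087 -4.729
v 0.59 -3.147 -3.515
v 0.286 -3.52 -3.173
v 0.11 -3.997 -4.752
v 0.323 -3.058 -3.537
v -0.165 -4.014 -4.691
v 0.047 -3.074 -3.477
v -0.385 -4.133 -4.56
v -0.173 -3.193 -3.346
v -0.501 -4.326 -4.39
v -0.289 -3.386 -3.176
v -0.484 -4.551 -4.219
v -0.272 -3.611 -3.005
v -0.34 -4.754 -4.087
v -0.128 -3.814 -2.873
v -0.101 -4.89 -4.023
v 0.111 -3.95 -2.809
v 0.178 -4.928 -4.043
v 0.39 -3.988 -2.829
v 0.433 -4.858 -4.142
v 0.646 -3.918 -2.927
v 0.606 -4.697 -4.296
v 0.819 -3.757 -3.082
v 0.657 -4.482 -4.472
v 0.87 -3.542 -3.258
v 0.575 -4.262 -4.628
v 0.787 -3.322 -3.414
v 1.106 2.189 2.65
v 1.15 2.214 3.609
v 1.774 3.497 2.585
v 1.817 3.522 3.544
v 2.183 1.638 2.616
v 2.226 1.663 3.575
v 2.85 2.946 2.551
v 2.894 2.971 3.51
v 3.484 -2.356 4.247
v 4.073 -1.761 4.628
v 2.679 -1.154 3.612
v 3.269 -0.559 3.992
v 4.271 -2.421 3.128
v 4.861 -1.826 3.508
v 3.467 -1.219 2.492
v 4.056 -0.624 2.873
v -0.335 0.124 0.125
v -0.02 0.475 -0.453
v 0.72 0.145 0.713
v 1.035 0.496 0.135
v 0.529 0.849 0.556
v -0.123 0.836 0.192
v 0.823 -0.216 0.068
v 0.171 -0.229 -0.296
v 0.696 0.265 -0.488
v 0.515 0.924 -0.187
v 0.185 -0.304 0.447
v 0.004 0.355 0.748
v -0.27 0.298 -0.216
v 0.97 0.322 0.476
v 0.673 0.53 0.723
v 0.858 0.736 0.383
v -0.33 0.51 0.163
v -0.145 0.716 -0.176
v 0.178 0.936 0.416
v 0.845 -0.096 0.436
v 1.03 0.11 0.097
v -0.158 -0.116 -0.123
v 0.027 0.09 -0.463
v 0.522 -0.316 -0.156
v 0.336 0.381 -0.576
v 0.956 0.393 -0.231
v 0.831 -0.026 -0.27
v 0.448 -0.034 -0.484
v 0.23 0.768 -0.399
v 0.849 0.78 -0.053
v 0.552 0.988 0.194
v 0.169 0.98 -0.02
v 0.65 0.644 -0.42
v -0.149 -0.16 0.313
v 0.47 -0.148 0.659
v 0.531 -0.36 0.28
v 0.148 -0.368 0.066
v -0.256 0.227 0.491
v 0.364 0.239 0.836
v 0.252 0.654 0.744
v -0.131 0.646 0.53
v 0.05 -0.024 0.68
f 2 1 4
f 2 4 3
f 4 1 5
f 4 5 3
f 5 1 6
f 5 6 3
f 6 1 7
f 6 7 3
f 7 1 8
f 7 8 3
f 8 1 9
f 8 9 3
f 9 1 10
f 9 10 3
f 10 1 11
f 10 11 3
f 11 1 12
f 11 12 3
f 12 1 13
f 12 13 3
f 13 1 14
f 13 14 3
f 14 1 15
f 14 15 3
f 15 1 16
f 15 16 3
f 16 1 17
f 16 17 3
f 17 1 18
f 17 18 3
f 18 1 2
f 18 2 3
f 20 19 23
f 20 23 21
f 21 23 24
f 21 24 22
f 23 19 25
f 23 25 24
f 24 25 26
f 24 26 22
f 25 19 27
f 25 27 26
f 26 27 28
f 26 28 22
f 27 19 29
f 27 29 28
f 28 29 30
f 28 30 22
f 29 19 31
f 29 31 30
f 30 31 32
f 30 32 22
f 31 19 33
f 31 33 32
f 32 33 34
f 32 34 22
f 33 19 35
f 33 35 34
f 34 35 36
f 34 36 22
f 35 19 37
f 35 37 36
f 36 37 38
f 36 38 22
f 37 19 39
f 37 39 38
f 38 39 40
f 38 40 22
f 39 19 41
f 39 41 40
f 40 41 42
f 40 42 22
f 41 19 43
f 41 43 42
f 42 43 44
f 42 44 22
f 43 19 45
f 43 45 44
f 44 45 46
f 44 46 22
f 45 19 20
f 45 20 46
f 46 20 21
f 46 21 22
f 48 50 47
f 51 48 47
f 47 50 49
f 49 51 47
f 48 54 50
f 52 48 51
f 52 54 48
f 50 54 49
f 53 51 49
f 49 54 53
f 53 52 51
f 54 52 53
f 56 58 55
f 59 56 55
f 55 58 57
f 57 59 55
f 56 62 58
f 60 56 59
f 60 62 56
f 58 62 57
f 61 59 57
f 57 62 61
f 61 60 59
f 62 60 61
f 63 100 79
f 100 74 103
f 79 103 68
f 100 103 79
f 63 79 75
f 79 68 80
f 75 80 64
f 79 80 75
f 63 75 84
f 75 64 85
f 84 85 70
f 75 85 84
f 63 84 96
f 84 70 99
f 96 99 73
f 84 99 96
f 63 96 100
f 96 73 104
f 100 104 74
f 96 104 100
f 64 80 91
f 80 68 94
f 91 94 72
f 80 94 91
f 68 103 81
f 103 74 102
f 81 102 67
f 103 102 81
f 74 104 101
f 104 73 97
f 101 97 65
f 104 97 101
f 73 99 98
f 99 70 86
f 98 86 69
f 99 86 98
f 70 85 90
f 85 64 87
f 90 87 71
f 85 87 90
f 66 92 78
f 92 72 93
f 78 93 67
f 92 93 78
f 66 78 76
f 78 67 77
f 76 77 65
f 78 77 76
f 66 76 83
f 76 65 82
f 83 82 69
f 76 82 83
f 66 83 88
f 83 69 89
f 88 89 71
f 83 89 88
f 66 88 92
f 88 71 95
f 92 95 72
f 88 95 92
f 67 93 81
f 93 72 94
f 81 94 68
f 93 94 81
f 65 77 101
f 77 67 102
f 101 102 74
f 77 102 101
f 69 82 98
f 82 65 97
f 98 97 73
f 82 97 98
f 71 89 90
f 89 69 86
f 90 86 70
f 89 86 90
f 72 95 91
f 95 71 87
f 91 87 64
f 95 87 91



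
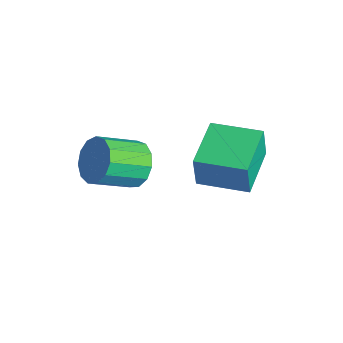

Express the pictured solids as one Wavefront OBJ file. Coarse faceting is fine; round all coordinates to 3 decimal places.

v 1.75 0.508 2.62
v 1.778 0.368 4.043
v 3.017 2.038 2.745
v 3.046 1.897 4.168
v 3.414 -0.857 2.452
v 3.443 -0.998 3.875
v 4.682 0.672 2.577
v 4.71 0.532 4
v 0.058 -1.891 0.689
v 0.965 -2.121 0.257
v 1.008 -3.758 1.22
v 0.102 -3.529 1.651
v 1.085 -1.831 0.746
v 1.128 -3.468 1.708
v 0.879 -1.56 1.216
v 0.922 -3.197 2.178
v 0.412 -1.394 1.519
v 0.456 -3.032 2.481
v -0.167 -1.386 1.558
v -0.123 -3.024 2.52
v -0.674 -1.539 1.321
v -0.631 -3.176 2.284
v -0.949 -1.803 0.884
v -0.906 -3.441 1.846
v -0.904 -2.095 0.384
v -0.861 -3.733 1.347
v -0.554 -2.323 -0.018
v -0.511 -3.96 0.944
v -0.009 -2.413 -0.197
v 0.034 -4.051 0.766
v 0.557 -2.338 -0.094
v 0.601 -3.976 0.869
f 2 4 1
f 5 2 1
f 1 4 3
f 3 5 1
f 2 8 4
f 6 2 5
f 6 8 2
f 4 8 3
f 7 5 3
f 3 8 7
f 7 6 5
f 8 6 7
f 10 9 13
f 10 13 11
f 11 13 14
f 11 14 12
f 13 9 15
f 13 15 14
f 14 15 16
f 14 16 12
f 15 9 17
f 15 17 16
f 16 17 18
f 16 18 12
f 17 9 19
f 17 19 18
f 18 19 20
f 18 20 12
f 19 9 21
f 19 21 20
f 20 21 22
f 20 22 12
f 21 9 23
f 21 23 22
f 22 23 24
f 22 24 12
f 23 9 25
f 23 25 24
f 24 25 26
f 24 26 12
f 25 9 27
f 25 27 26
f 26 27 28
f 26 28 12
f 27 9 29
f 27 29 28
f 28 29 30
f 28 30 12
f 29 9 31
f 29 31 30
f 30 31 32
f 30 32 12
f 31 9 10
f 31 10 32
f 32 10 11
f 32 11 12



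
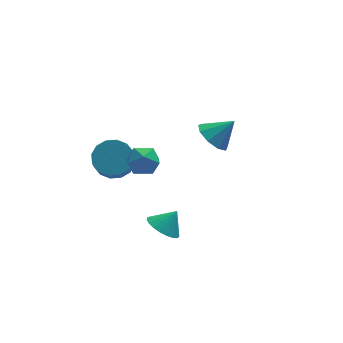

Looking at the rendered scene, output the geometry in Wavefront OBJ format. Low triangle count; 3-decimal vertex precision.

v 3.177 2.762 -0.796
v 3.848 3.276 -1.435
v 4.283 2.698 0.316
v 3.473 3.751 -1.035
v 2.96 3.763 -0.523
v 2.548 3.306 -0.139
v 2.43 2.595 -0.062
v 2.662 1.962 -0.329
v 3.134 1.703 -0.814
v 3.627 1.939 -1.291
v 3.908 2.561 -1.536
v -1.275 -0.298 0.719
v -0.525 -0.526 1.248
v -2.195 -1.014 1.712
v -1.445 -1.242 2.241
v -1.724 -0.34 2.182
v -1.156 0.102 1.568
v -1.564 -1.642 1.392
v -0.996 -1.2 0.778
v -0.704 -1.357 1.664
v -0.803 -0.553 2.153
v -1.917 -0.987 0.807
v -2.016 -0.183 1.296
v -2.183 1.999 -0.797
v -1.208 1.573 -0.905
v -1.481 0.654 0.249
v -2.457 1.081 0.357
v -1.141 1.995 -0.553
v -1.415 1.077 0.601
v -1.354 2.419 -0.266
v -1.628 1.5 0.888
v -1.789 2.73 -0.122
v -2.063 1.811 1.032
v -2.33 2.845 -0.158
v -2.603 1.927 0.996
v -2.831 2.734 -0.366
v -3.105 1.815 0.788
v -3.159 2.426 -0.689
v -3.432 1.507 0.465
v -3.225 2.003 -1.041
v -3.499 1.085 0.113
v -3.012 1.58 -1.328
v -3.286 0.661 -0.174
v -2.577 1.269 -1.472
v -2.851 0.35 -0.318
v -2.037 1.153 -1.436
v -2.31 0.235 -0.282
v -1.535 1.265 -1.228
v -1.809 0.346 -0.074
v -1.113 -3.555 -1.24
v -0.447 -3.271 -1.839
v -0.367 -3.365 -0.32
v -0.631 -2.936 -1.759
v -0.899 -2.708 -1.588
v -1.204 -2.627 -1.358
v -1.493 -2.705 -1.107
v -1.717 -2.931 -0.879
v -1.836 -3.265 -0.714
v -1.83 -3.648 -0.639
v -1.7 -4.016 -0.669
v -1.469 -4.304 -0.797
v -1.176 -4.462 -1.002
v -0.872 -4.463 -1.248
v -0.61 -4.308 -1.493
v -0.435 -4.022 -1.694
v -0.377 -3.655 -1.816
f 2 1 4
f 2 4 3
f 4 1 5
f 4 5 3
f 5 1 6
f 5 6 3
f 6 1 7
f 6 7 3
f 7 1 8
f 7 8 3
f 8 1 9
f 8 9 3
f 9 1 10
f 9 10 3
f 10 1 11
f 10 11 3
f 11 1 2
f 11 2 3
f 12 23 17
f 12 17 13
f 12 13 19
f 12 19 22
f 12 22 23
f 13 17 21
f 17 23 16
f 23 22 14
f 22 19 18
f 19 13 20
f 15 21 16
f 15 16 14
f 15 14 18
f 15 18 20
f 15 20 21
f 16 21 17
f 14 16 23
f 18 14 22
f 20 18 19
f 21 20 13
f 25 24 28
f 25 28 26
f 26 28 29
f 26 29 27
f 28 24 30
f 28 30 29
f 29 30 31
f 29 31 27
f 30 24 32
f 30 32 31
f 31 32 33
f 31 33 27
f 32 24 34
f 32 34 33
f 33 34 35
f 33 35 27
f 34 24 36
f 34 36 35
f 35 36 37
f 35 37 27
f 36 24 38
f 36 38 37
f 37 38 39
f 37 39 27
f 38 24 40
f 38 40 39
f 39 40 41
f 39 41 27
f 40 24 42
f 40 42 41
f 41 42 43
f 41 43 27
f 42 24 44
f 42 44 43
f 43 44 45
f 43 45 27
f 44 24 46
f 44 46 45
f 45 46 47
f 45 47 27
f 46 24 48
f 46 48 47
f 47 48 49
f 47 49 27
f 48 24 25
f 48 25 49
f 49 25 26
f 49 26 27
f 51 50 53
f 51 53 52
f 53 50 54
f 53 54 52
f 54 50 55
f 54 55 52
f 55 50 56
f 55 56 52
f 56 50 57
f 56 57 52
f 57 50 58
f 57 58 52
f 58 50 59
f 58 59 52
f 59 50 60
f 59 60 52
f 60 50 61
f 60 61 52
f 61 50 62
f 61 62 52
f 62 50 63
f 62 63 52
f 63 50 64
f 63 64 52
f 64 50 65
f 64 65 52
f 65 50 66
f 65 66 52
f 66 50 51
f 66 51 52



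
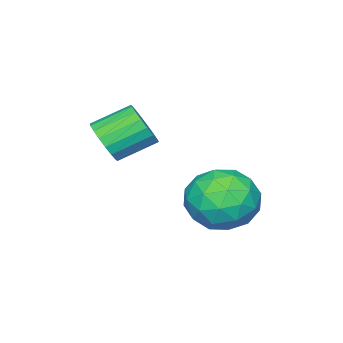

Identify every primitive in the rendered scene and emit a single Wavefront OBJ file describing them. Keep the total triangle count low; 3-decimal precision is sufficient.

v 2.026 -1.216 3.497
v 2.615 -0.899 3.972
v 1.643 -0.088 4.637
v 1.054 -0.404 4.163
v 2.61 -0.672 3.687
v 1.638 0.14 4.352
v 2.489 -0.552 3.364
v 1.517 0.259 4.029
v 2.276 -0.564 3.067
v 1.304 0.248 3.732
v 2.014 -0.705 2.856
v 1.042 0.107 3.521
v 1.754 -0.947 2.772
v 0.782 -0.135 3.437
v 1.548 -1.242 2.832
v 0.576 -0.431 3.497
v 1.437 -1.532 3.023
v 0.465 -0.721 3.688
v 1.442 -1.76 3.308
v 0.47 -0.948 3.973
v 1.563 -1.879 3.631
v 0.591 -1.068 4.296
v 1.776 -1.868 3.928
v 0.804 -1.056 4.593
v 2.038 -1.727 4.139
v 1.066 -0.915 4.804
v 2.298 -1.485 4.223
v 1.326 -0.673 4.888
v 2.504 -1.189 4.163
v 1.532 -0.378 4.828
v -0.246 2.574 2.174
v 0.832 2.974 1.68
v -0.172 0.926 1
v 0.906 1.326 0.506
v 0.866 0.95 1.699
v 0.82 1.968 2.424
v -0.16 1.932 0.256
v -0.206 2.95 0.981
v 0.884 2.577 0.494
v 1.519 1.971 1.386
v -0.859 1.929 1.294
v -0.224 1.323 2.186
v 0.286 2.919 2.03
v 0.374 0.981 0.65
v 0.35 0.76 1.351
v 0.984 0.996 1.061
v 0.28 2.327 2.467
v 0.913 2.563 2.177
v 0.933 1.373 2.188
v -0.253 1.337 0.503
v 0.38 1.573 0.213
v -0.324 2.904 1.619
v 0.31 3.14 1.329
v -0.273 2.527 0.492
v 0.951 2.921 1.043
v 0.994 1.952 0.353
v 0.368 2.308 0.206
v 0.341 2.907 0.632
v 1.324 2.564 1.567
v 1.367 1.596 0.877
v 1.344 1.375 1.578
v 1.317 1.973 2.004
v 1.355 2.331 0.87
v -0.707 2.304 1.803
v -0.664 1.336 1.113
v -0.657 1.927 0.676
v -0.684 2.525 1.102
v -0.334 1.948 2.327
v -0.291 0.979 1.637
v 0.319 0.993 2.048
v 0.292 1.592 2.474
v -0.695 1.569 1.81
f 2 1 5
f 2 5 3
f 3 5 6
f 3 6 4
f 5 1 7
f 5 7 6
f 6 7 8
f 6 8 4
f 7 1 9
f 7 9 8
f 8 9 10
f 8 10 4
f 9 1 11
f 9 11 10
f 10 11 12
f 10 12 4
f 11 1 13
f 11 13 12
f 12 13 14
f 12 14 4
f 13 1 15
f 13 15 14
f 14 15 16
f 14 16 4
f 15 1 17
f 15 17 16
f 16 17 18
f 16 18 4
f 17 1 19
f 17 19 18
f 18 19 20
f 18 20 4
f 19 1 21
f 19 21 20
f 20 21 22
f 20 22 4
f 21 1 23
f 21 23 22
f 22 23 24
f 22 24 4
f 23 1 25
f 23 25 24
f 24 25 26
f 24 26 4
f 25 1 27
f 25 27 26
f 26 27 28
f 26 28 4
f 27 1 29
f 27 29 28
f 28 29 30
f 28 30 4
f 29 1 2
f 29 2 30
f 30 2 3
f 30 3 4
f 31 68 47
f 68 42 71
f 47 71 36
f 68 71 47
f 31 47 43
f 47 36 48
f 43 48 32
f 47 48 43
f 31 43 52
f 43 32 53
f 52 53 38
f 43 53 52
f 31 52 64
f 52 38 67
f 64 67 41
f 52 67 64
f 31 64 68
f 64 41 72
f 68 72 42
f 64 72 68
f 32 48 59
f 48 36 62
f 59 62 40
f 48 62 59
f 36 71 49
f 71 42 70
f 49 70 35
f 71 70 49
f 42 72 69
f 72 41 65
f 69 65 33
f 72 65 69
f 41 67 66
f 67 38 54
f 66 54 37
f 67 54 66
f 38 53 58
f 53 32 55
f 58 55 39
f 53 55 58
f 34 60 46
f 60 40 61
f 46 61 35
f 60 61 46
f 34 46 44
f 46 35 45
f 44 45 33
f 46 45 44
f 34 44 51
f 44 33 50
f 51 50 37
f 44 50 51
f 34 51 56
f 51 37 57
f 56 57 39
f 51 57 56
f 34 56 60
f 56 39 63
f 60 63 40
f 56 63 60
f 35 61 49
f 61 40 62
f 49 62 36
f 61 62 49
f 33 45 69
f 45 35 70
f 69 70 42
f 45 70 69
f 37 50 66
f 50 33 65
f 66 65 41
f 50 65 66
f 39 57 58
f 57 37 54
f 58 54 38
f 57 54 58
f 40 63 59
f 63 39 55
f 59 55 32
f 63 55 59



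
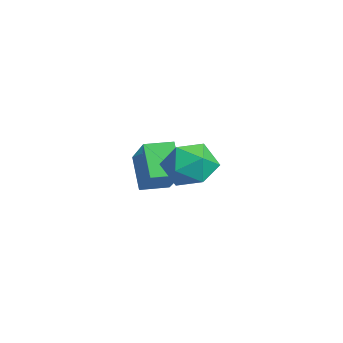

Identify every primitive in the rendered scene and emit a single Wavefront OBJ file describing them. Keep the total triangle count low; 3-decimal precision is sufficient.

v -4.887 -4.476 -2.027
v -3.527 -4.382 -0.945
v -4.952 -3.558 -2.024
v -3.593 -3.464 -0.943
v -4.087 -4.416 -3.037
v -2.728 -4.322 -1.956
v -4.153 -3.498 -3.035
v -2.793 -3.404 -1.953
v -1.097 -3.121 -0.037
v -0.709 -2.742 -0.721
v -1.091 -4.358 -0.719
v -0.703 -3.979 -1.403
v -0.266 -4.081 -0.654
v -0.27 -3.317 -0.233
v -1.53 -3.783 -1.207
v -1.534 -3.019 -0.786
v -0.977 -3.151 -1.444
v -0.195 -3.336 -1.102
v -1.605 -3.764 -0.338
v -0.823 -3.949 0.004
f 2 4 1
f 5 2 1
f 1 4 3
f 3 5 1
f 2 8 4
f 6 2 5
f 6 8 2
f 4 8 3
f 7 5 3
f 3 8 7
f 7 6 5
f 8 6 7
f 9 20 14
f 9 14 10
f 9 10 16
f 9 16 19
f 9 19 20
f 10 14 18
f 14 20 13
f 20 19 11
f 19 16 15
f 16 10 17
f 12 18 13
f 12 13 11
f 12 11 15
f 12 15 17
f 12 17 18
f 13 18 14
f 11 13 20
f 15 11 19
f 17 15 16
f 18 17 10



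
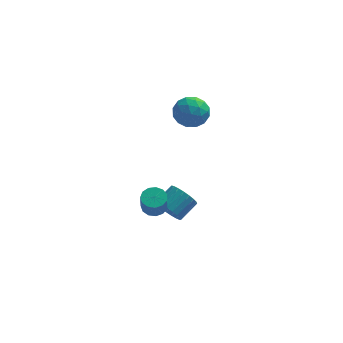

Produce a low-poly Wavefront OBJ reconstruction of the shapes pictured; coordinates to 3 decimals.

v -0.434 3.697 3.646
v 0.271 3.754 4.396
v -0.131 2.066 3.484
v 0.574 2.123 4.234
v -0.425 2.24 4.457
v -0.612 3.249 4.557
v 0.752 2.571 3.323
v 0.565 3.58 3.423
v 1.004 3.058 4.196
v 0.277 2.853 4.896
v -0.137 2.967 2.984
v -0.864 2.762 3.684
v -0.108 3.869 4.035
v 0.248 1.951 3.845
v -0.339 2.02 3.976
v 0.075 2.053 4.416
v -0.627 3.572 4.13
v -0.213 3.605 4.57
v -0.622 2.715 4.606
v 0.353 2.215 3.31
v 0.767 2.248 3.75
v 0.065 3.767 3.464
v 0.479 3.8 3.904
v 0.762 3.105 3.274
v 0.737 3.493 4.358
v 0.915 2.534 4.263
v 1.02 2.798 3.728
v 0.91 3.391 3.787
v 0.31 3.373 4.77
v 0.488 2.414 4.675
v -0.099 2.483 4.806
v -0.209 3.076 4.865
v 0.741 2.964 4.652
v -0.348 3.406 3.205
v -0.17 2.447 3.11
v 0.349 2.744 3.015
v 0.239 3.337 3.074
v -0.775 3.286 3.617
v -0.597 2.327 3.522
v -0.77 2.429 4.093
v -0.88 3.022 4.152
v -0.601 2.856 3.228
v -1.662 -3.478 1.812
v -1.03 -3.302 1.889
v -1.027 -3.786 2.965
v -1.658 -3.962 2.888
v -1.235 -3.019 2.017
v -1.231 -3.503 3.093
v -1.574 -2.881 2.08
v -1.571 -3.365 3.156
v -1.942 -2.933 2.058
v -1.938 -3.417 3.134
v -2.221 -3.158 1.958
v -2.217 -3.642 3.034
v -2.322 -3.485 1.811
v -2.318 -3.969 2.887
v -2.213 -3.809 1.665
v -2.21 -4.293 2.741
v -1.93 -4.028 1.565
v -1.926 -4.512 2.642
v -1.561 -4.073 1.544
v -1.558 -4.557 2.62
v -1.225 -3.928 1.608
v -1.221 -4.412 2.684
v -1.027 -3.641 1.736
v -1.023 -4.125 2.813
v -1.027 -2.116 0.233
v -0.632 -1.952 -0.49
v 0.163 -1.16 0.125
v -0.233 -1.324 0.847
v -0.88 -1.707 -0.486
v -0.085 -0.914 0.129
v -1.154 -1.532 -0.357
v -0.359 -0.739 0.257
v -1.406 -1.458 -0.127
v -0.611 -0.665 0.488
v -1.592 -1.498 0.166
v -0.797 -0.705 0.781
v -1.681 -1.645 0.47
v -0.886 -0.852 1.085
v -1.657 -1.874 0.733
v -0.862 -1.081 1.348
v -1.524 -2.144 0.91
v -0.729 -1.351 1.525
v -1.305 -2.41 0.969
v -0.51 -1.617 1.584
v -1.038 -2.625 0.901
v -0.243 -1.832 1.516
v -0.769 -2.752 0.718
v 0.026 -1.959 1.333
v -0.545 -2.769 0.451
v 0.25 -1.976 1.065
v -0.405 -2.673 0.145
v 0.39 -1.88 0.76
v -0.372 -2.481 -0.145
v 0.423 -1.689 0.47
v -0.452 -2.226 -0.369
v 0.343 -1.434 0.245
f 1 38 17
f 38 12 41
f 17 41 6
f 38 41 17
f 1 17 13
f 17 6 18
f 13 18 2
f 17 18 13
f 1 13 22
f 13 2 23
f 22 23 8
f 13 23 22
f 1 22 34
f 22 8 37
f 34 37 11
f 22 37 34
f 1 34 38
f 34 11 42
f 38 42 12
f 34 42 38
f 2 18 29
f 18 6 32
f 29 32 10
f 18 32 29
f 6 41 19
f 41 12 40
f 19 40 5
f 41 40 19
f 12 42 39
f 42 11 35
f 39 35 3
f 42 35 39
f 11 37 36
f 37 8 24
f 36 24 7
f 37 24 36
f 8 23 28
f 23 2 25
f 28 25 9
f 23 25 28
f 4 30 16
f 30 10 31
f 16 31 5
f 30 31 16
f 4 16 14
f 16 5 15
f 14 15 3
f 16 15 14
f 4 14 21
f 14 3 20
f 21 20 7
f 14 20 21
f 4 21 26
f 21 7 27
f 26 27 9
f 21 27 26
f 4 26 30
f 26 9 33
f 30 33 10
f 26 33 30
f 5 31 19
f 31 10 32
f 19 32 6
f 31 32 19
f 3 15 39
f 15 5 40
f 39 40 12
f 15 40 39
f 7 20 36
f 20 3 35
f 36 35 11
f 20 35 36
f 9 27 28
f 27 7 24
f 28 24 8
f 27 24 28
f 10 33 29
f 33 9 25
f 29 25 2
f 33 25 29
f 44 43 47
f 44 47 45
f 45 47 48
f 45 48 46
f 47 43 49
f 47 49 48
f 48 49 50
f 48 50 46
f 49 43 51
f 49 51 50
f 50 51 52
f 50 52 46
f 51 43 53
f 51 53 52
f 52 53 54
f 52 54 46
f 53 43 55
f 53 55 54
f 54 55 56
f 54 56 46
f 55 43 57
f 55 57 56
f 56 57 58
f 56 58 46
f 57 43 59
f 57 59 58
f 58 59 60
f 58 60 46
f 59 43 61
f 59 61 60
f 60 61 62
f 60 62 46
f 61 43 63
f 61 63 62
f 62 63 64
f 62 64 46
f 63 43 65
f 63 65 64
f 64 65 66
f 64 66 46
f 65 43 44
f 65 44 66
f 66 44 45
f 66 45 46
f 68 67 71
f 68 71 69
f 69 71 72
f 69 72 70
f 71 67 73
f 71 73 72
f 72 73 74
f 72 74 70
f 73 67 75
f 73 75 74
f 74 75 76
f 74 76 70
f 75 67 77
f 75 77 76
f 76 77 78
f 76 78 70
f 77 67 79
f 77 79 78
f 78 79 80
f 78 80 70
f 79 67 81
f 79 81 80
f 80 81 82
f 80 82 70
f 81 67 83
f 81 83 82
f 82 83 84
f 82 84 70
f 83 67 85
f 83 85 84
f 84 85 86
f 84 86 70
f 85 67 87
f 85 87 86
f 86 87 88
f 86 88 70
f 87 67 89
f 87 89 88
f 88 89 90
f 88 90 70
f 89 67 91
f 89 91 90
f 90 91 92
f 90 92 70
f 91 67 93
f 91 93 92
f 92 93 94
f 92 94 70
f 93 67 95
f 93 95 94
f 94 95 96
f 94 96 70
f 95 67 97
f 95 97 96
f 96 97 98
f 96 98 70
f 97 67 68
f 97 68 98
f 98 68 69
f 98 69 70



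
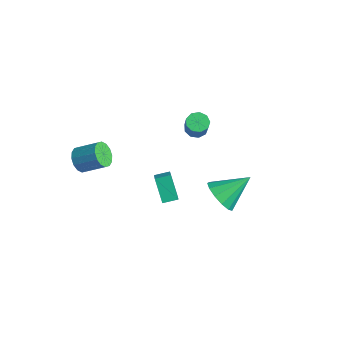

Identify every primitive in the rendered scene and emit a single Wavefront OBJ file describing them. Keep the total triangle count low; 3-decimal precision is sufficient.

v -2.486 3.875 0.986
v -1.931 3.621 0.665
v -1.398 3.311 1.833
v -1.954 3.565 2.154
v -1.868 4.08 0.759
v -1.335 3.769 1.926
v -2.094 4.442 0.958
v -1.562 4.132 2.125
v -2.504 4.54 1.171
v -1.971 4.229 2.338
v -2.906 4.326 1.298
v -2.373 4.016 2.465
v -3.111 3.902 1.279
v -2.578 3.591 2.446
v -3.024 3.465 1.123
v -2.491 3.154 2.29
v -2.685 3.22 0.903
v -2.153 2.909 2.07
v -2.254 3.282 0.722
v -1.721 2.971 1.89
v 1.11 -1.355 0.744
v 0.111 -1.094 1.94
v 1.501 -0.582 0.902
v 0.503 -0.321 2.098
v 2.017 -1.999 1.642
v 1.019 -1.738 2.838
v 2.409 -1.226 1.8
v 1.41 -0.965 2.996
v 3.678 0.58 1.954
v 4.726 0.293 1.861
v 4.222 2.2 3.086
v 4.606 0.665 1.387
v 4.191 1.01 1.093
v 3.614 1.218 1.072
v 3.057 1.224 1.331
v 2.697 1.025 1.788
v 2.649 0.685 2.297
v 2.928 0.312 2.697
v 3.445 0.024 2.861
v 4.036 -0.088 2.737
v 4.514 0.013 2.364
v -2.885 -3.821 2.639
v -2.38 -3.811 1.993
v -1.37 -2.97 2.795
v -1.875 -2.979 3.441
v -2.626 -3.469 1.945
v -1.616 -2.628 2.747
v -2.942 -3.221 2.082
v -1.932 -2.38 2.885
v -3.243 -3.134 2.369
v -2.233 -2.293 3.172
v -3.447 -3.231 2.728
v -2.437 -2.389 3.531
v -3.501 -3.486 3.063
v -2.491 -2.644 3.866
v -3.39 -3.83 3.285
v -2.38 -2.989 4.087
v -3.144 -4.172 3.333
v -2.134 -3.331 4.135
v -2.828 -4.42 3.195
v -1.818 -3.579 3.998
v -2.527 -4.507 2.908
v -1.517 -3.666 3.711
v -2.323 -4.411 2.549
v -1.313 -3.569 3.352
v -2.269 -4.156 2.214
v -1.259 -3.314 3.017
f 2 1 5
f 2 5 3
f 3 5 6
f 3 6 4
f 5 1 7
f 5 7 6
f 6 7 8
f 6 8 4
f 7 1 9
f 7 9 8
f 8 9 10
f 8 10 4
f 9 1 11
f 9 11 10
f 10 11 12
f 10 12 4
f 11 1 13
f 11 13 12
f 12 13 14
f 12 14 4
f 13 1 15
f 13 15 14
f 14 15 16
f 14 16 4
f 15 1 17
f 15 17 16
f 16 17 18
f 16 18 4
f 17 1 19
f 17 19 18
f 18 19 20
f 18 20 4
f 19 1 2
f 19 2 20
f 20 2 3
f 20 3 4
f 22 24 21
f 25 22 21
f 21 24 23
f 23 25 21
f 22 28 24
f 26 22 25
f 26 28 22
f 24 28 23
f 27 25 23
f 23 28 27
f 27 26 25
f 28 26 27
f 30 29 32
f 30 32 31
f 32 29 33
f 32 33 31
f 33 29 34
f 33 34 31
f 34 29 35
f 34 35 31
f 35 29 36
f 35 36 31
f 36 29 37
f 36 37 31
f 37 29 38
f 37 38 31
f 38 29 39
f 38 39 31
f 39 29 40
f 39 40 31
f 40 29 41
f 40 41 31
f 41 29 30
f 41 30 31
f 43 42 46
f 43 46 44
f 44 46 47
f 44 47 45
f 46 42 48
f 46 48 47
f 47 48 49
f 47 49 45
f 48 42 50
f 48 50 49
f 49 50 51
f 49 51 45
f 50 42 52
f 50 52 51
f 51 52 53
f 51 53 45
f 52 42 54
f 52 54 53
f 53 54 55
f 53 55 45
f 54 42 56
f 54 56 55
f 55 56 57
f 55 57 45
f 56 42 58
f 56 58 57
f 57 58 59
f 57 59 45
f 58 42 60
f 58 60 59
f 59 60 61
f 59 61 45
f 60 42 62
f 60 62 61
f 61 62 63
f 61 63 45
f 62 42 64
f 62 64 63
f 63 64 65
f 63 65 45
f 64 42 66
f 64 66 65
f 65 66 67
f 65 67 45
f 66 42 43
f 66 43 67
f 67 43 44
f 67 44 45



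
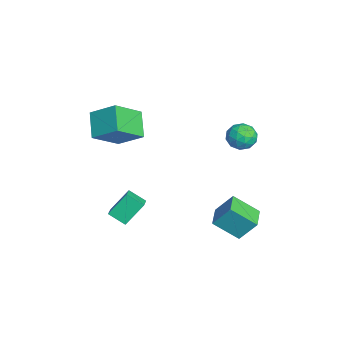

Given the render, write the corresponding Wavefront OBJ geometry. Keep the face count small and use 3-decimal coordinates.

v 1.772 2.087 -3.718
v 1.943 2.949 -2.578
v 2.033 3.391 -4.744
v 2.204 4.254 -3.604
v 3.076 1.826 -3.716
v 3.247 2.689 -2.576
v 3.337 3.131 -4.742
v 3.508 3.993 -3.602
v -3.175 -2.581 -0.133
v -2.236 -3.933 1.055
v -2.524 -1.314 0.794
v -1.585 -2.665 1.983
v -1.855 -2.535 -1.123
v -0.916 -3.886 0.066
v -1.204 -1.267 -0.195
v -0.265 -2.619 0.993
v -1.193 4.23 0.012
v -0.34 4.345 0.061
v -1 2.855 -0.121
v -0.147 2.97 -0.072
v -0.641 3.104 0.622
v -0.76 3.953 0.704
v -0.58 3.247 -0.764
v -0.699 4.096 -0.682
v 0.039 3.737 -0.419
v 0.001 3.649 0.438
v -1.341 3.551 -0.498
v -1.379 3.463 0.359
v -0.783 4.408 0.048
v -0.557 2.792 -0.108
v -0.847 2.87 0.3
v -0.345 2.938 0.328
v -1.03 4.178 0.426
v -0.529 4.246 0.455
v -0.706 3.516 0.785
v -0.811 2.954 -0.515
v -0.31 3.022 -0.486
v -0.995 4.262 -0.388
v -0.493 4.33 -0.36
v -0.634 3.684 -0.845
v -0.059 4.119 -0.205
v 0.054 3.31 -0.283
v -0.2 3.473 -0.69
v -0.271 3.973 -0.642
v -0.081 4.067 0.299
v 0.032 3.258 0.22
v -0.258 3.337 0.628
v -0.328 3.836 0.677
v 0.141 3.709 0.017
v -1.372 3.942 -0.28
v -1.259 3.133 -0.359
v -1.012 3.364 -0.737
v -1.082 3.863 -0.688
v -1.394 3.89 0.223
v -1.281 3.081 0.145
v -1.069 3.227 0.582
v -1.14 3.727 0.63
v -1.481 3.491 -0.077
v 2.723 -3.127 -2.659
v 2.391 -2.203 -1.525
v 3.086 -2.314 -3.215
v 2.754 -1.39 -2.081
v 3.626 -3.27 -2.279
v 3.294 -2.346 -1.145
v 3.989 -2.457 -2.835
v 3.657 -1.533 -1.701
f 2 4 1
f 5 2 1
f 1 4 3
f 3 5 1
f 2 8 4
f 6 2 5
f 6 8 2
f 4 8 3
f 7 5 3
f 3 8 7
f 7 6 5
f 8 6 7
f 10 12 9
f 13 10 9
f 9 12 11
f 11 13 9
f 10 16 12
f 14 10 13
f 14 16 10
f 12 16 11
f 15 13 11
f 11 16 15
f 15 14 13
f 16 14 15
f 17 54 33
f 54 28 57
f 33 57 22
f 54 57 33
f 17 33 29
f 33 22 34
f 29 34 18
f 33 34 29
f 17 29 38
f 29 18 39
f 38 39 24
f 29 39 38
f 17 38 50
f 38 24 53
f 50 53 27
f 38 53 50
f 17 50 54
f 50 27 58
f 54 58 28
f 50 58 54
f 18 34 45
f 34 22 48
f 45 48 26
f 34 48 45
f 22 57 35
f 57 28 56
f 35 56 21
f 57 56 35
f 28 58 55
f 58 27 51
f 55 51 19
f 58 51 55
f 27 53 52
f 53 24 40
f 52 40 23
f 53 40 52
f 24 39 44
f 39 18 41
f 44 41 25
f 39 41 44
f 20 46 32
f 46 26 47
f 32 47 21
f 46 47 32
f 20 32 30
f 32 21 31
f 30 31 19
f 32 31 30
f 20 30 37
f 30 19 36
f 37 36 23
f 30 36 37
f 20 37 42
f 37 23 43
f 42 43 25
f 37 43 42
f 20 42 46
f 42 25 49
f 46 49 26
f 42 49 46
f 21 47 35
f 47 26 48
f 35 48 22
f 47 48 35
f 19 31 55
f 31 21 56
f 55 56 28
f 31 56 55
f 23 36 52
f 36 19 51
f 52 51 27
f 36 51 52
f 25 43 44
f 43 23 40
f 44 40 24
f 43 40 44
f 26 49 45
f 49 25 41
f 45 41 18
f 49 41 45
f 60 62 59
f 63 60 59
f 59 62 61
f 61 63 59
f 60 66 62
f 64 60 63
f 64 66 60
f 62 66 61
f 65 63 61
f 61 66 65
f 65 64 63
f 66 64 65

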